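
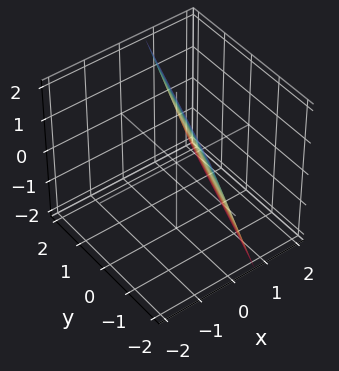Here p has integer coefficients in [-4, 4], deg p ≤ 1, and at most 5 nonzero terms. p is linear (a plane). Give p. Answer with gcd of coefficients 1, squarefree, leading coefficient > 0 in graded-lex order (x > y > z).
3*x - y + z - 2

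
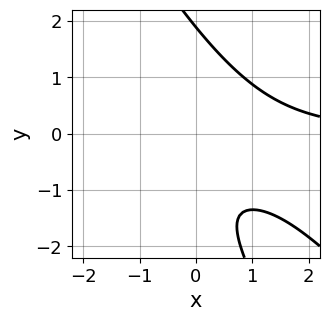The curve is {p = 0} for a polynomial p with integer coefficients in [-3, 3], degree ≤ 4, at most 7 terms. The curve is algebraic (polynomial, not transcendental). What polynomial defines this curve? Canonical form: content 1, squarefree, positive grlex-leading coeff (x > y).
(a) The degree is 3 — no degree-2 curve has this shape.
(b) Observable constraints: the curve avoids every integer x-axis point in the box.
(c) Matching integer coefficients to the picture gives p.

2*x^2*y + 3*x*y^2 + y^3 - 2*y - 3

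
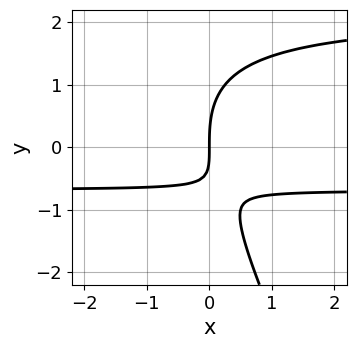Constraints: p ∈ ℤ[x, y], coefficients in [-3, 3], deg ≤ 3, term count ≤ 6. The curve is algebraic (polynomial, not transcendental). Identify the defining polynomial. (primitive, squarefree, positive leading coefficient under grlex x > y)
(a) The degree is 3 — the shape is more complex than any degree-2 curve.
(b) Checking where it meets the axes: one y-axis crossing is at y = 0; it crosses the x-axis at the gridline x = 0.
(c) Solving for integer coefficients yields p as stated.

2*x*y^2 + y^3 - 3*x*y - 3*x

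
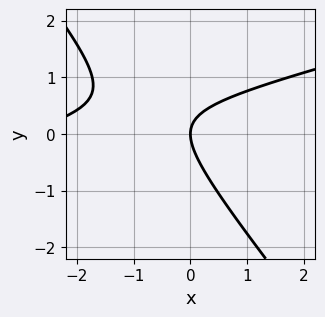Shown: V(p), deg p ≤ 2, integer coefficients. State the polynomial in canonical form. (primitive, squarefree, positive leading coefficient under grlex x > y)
1. The degree is 2 — the shape is more complex than any degree-1 curve.
2. Observable constraints: one y-axis crossing is at y = 0; one x-axis crossing is at x = 0.
3. These observations pin down the coefficients.

x^2 - 3*x*y - 3*y^2 + 3*x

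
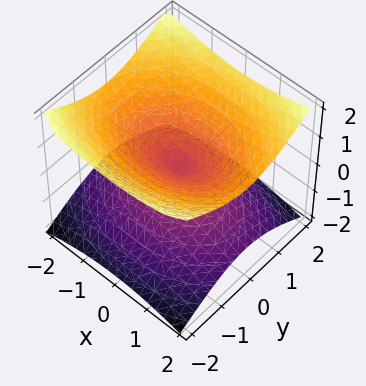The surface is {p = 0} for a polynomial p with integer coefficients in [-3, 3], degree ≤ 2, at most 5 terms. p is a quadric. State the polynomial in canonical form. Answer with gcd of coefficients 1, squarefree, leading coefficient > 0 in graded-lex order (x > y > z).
x^2 + 2*y^2 - 3*z^2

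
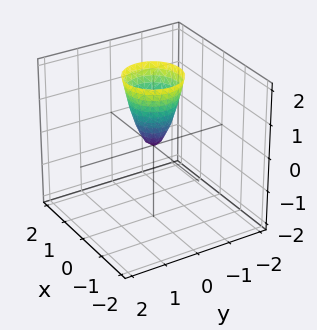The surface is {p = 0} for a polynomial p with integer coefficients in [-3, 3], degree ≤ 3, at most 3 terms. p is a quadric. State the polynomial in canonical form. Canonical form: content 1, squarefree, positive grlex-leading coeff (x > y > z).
Degree: a paraboloid; a quadric, so deg p = 2.
By symmetry, every cross-section ⟂ z is a circle, so x, y appear only via x² + y².
From the axis intercepts and sections: it meets the y-axis at y = 0 (among the integer gridlines); it crosses the z-axis at the gridline z = 0; it meets the x-axis at x = 0 (among the integer gridlines).
Matching integer coefficients to the picture gives p.

3*x^2 + 3*y^2 - z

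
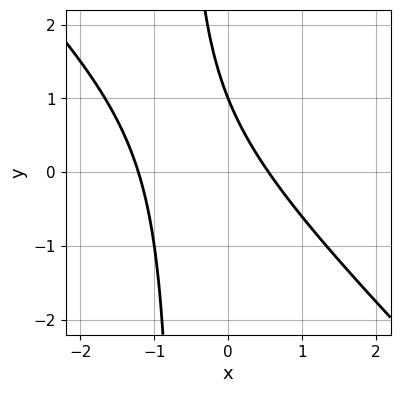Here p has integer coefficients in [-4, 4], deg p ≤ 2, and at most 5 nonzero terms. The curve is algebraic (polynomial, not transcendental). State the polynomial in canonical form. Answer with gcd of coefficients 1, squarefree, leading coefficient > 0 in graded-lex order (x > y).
3*x^2 + 3*x*y + 2*x + 2*y - 2

1. deg p = 2. The shape is more complex than any degree-1 curve.
2. Observable constraints: it crosses the y-axis at the gridline y = 1.
3. Together with the visible shape, these determine p as stated.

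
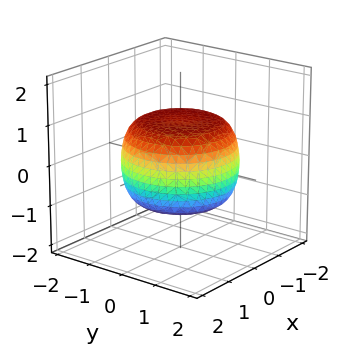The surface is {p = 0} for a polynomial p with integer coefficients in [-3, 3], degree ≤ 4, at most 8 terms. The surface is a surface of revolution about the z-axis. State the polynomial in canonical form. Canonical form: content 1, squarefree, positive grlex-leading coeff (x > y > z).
x^4 + 2*x^2*y^2 + y^4 - x^2 - y^2 + 2*z^2 - 2

deg p = 4. No degree-3 surface has this shape.
Symmetries: the surface is invariant under rotation about z: p = q(x² + y², z).
From the axis intercepts and sections: among the integer gridlines, it crosses the z-axis at z ∈ {-1, 1}; a circular section at z = 0 has radius between 1 and 2.
Putting this together gives p.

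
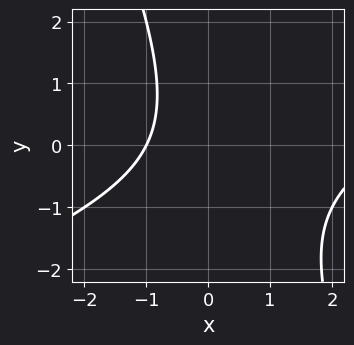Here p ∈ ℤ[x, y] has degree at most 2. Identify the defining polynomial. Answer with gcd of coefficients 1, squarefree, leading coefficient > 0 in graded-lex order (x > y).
First, degree: a generic line meets the curve in up to 2 points, so deg p = 2.
Then, from the visible intercepts: it misses every integer gridline on the y-axis; it meets the x-axis at x = -1 (among the integer gridlines).
Finally, these observations pin down the coefficients.

x^2 - 2*x*y - y^2 - 2*x - 3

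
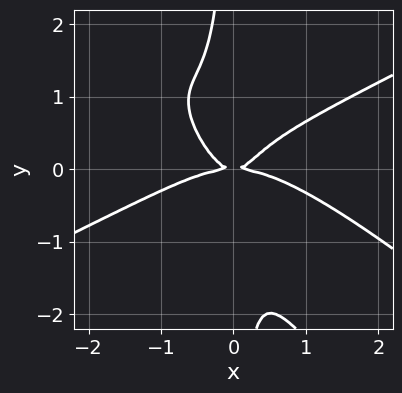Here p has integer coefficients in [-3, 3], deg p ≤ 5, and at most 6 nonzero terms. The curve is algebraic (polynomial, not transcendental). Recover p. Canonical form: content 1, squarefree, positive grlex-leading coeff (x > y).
x^4 - 3*x^2*y^2 - 2*x*y^3 + 2*x^2*y - y^2

(a) Degree: no degree-3 curve has this shape, so deg p = 4.
(b) From the axis intercepts and sections: it crosses the x-axis at the gridline x = 0; it meets the y-axis at y = 0 (among the integer gridlines).
(c) Solving for integer coefficients yields p as stated.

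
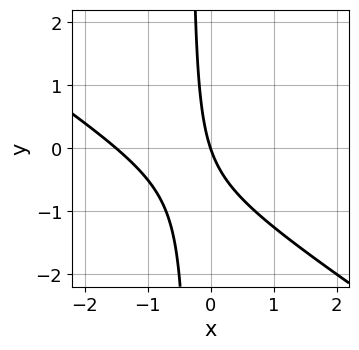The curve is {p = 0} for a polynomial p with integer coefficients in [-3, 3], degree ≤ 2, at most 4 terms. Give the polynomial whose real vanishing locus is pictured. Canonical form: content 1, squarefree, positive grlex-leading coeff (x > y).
2*x^2 + 3*x*y + 3*x + y

1. Degree: no degree-1 curve has this shape, so deg p = 2.
2. From the axis intercepts and sections: one y-axis crossing is at y = 0; it crosses the x-axis at the gridline x = 0.
3. Matching integer coefficients to the picture gives p.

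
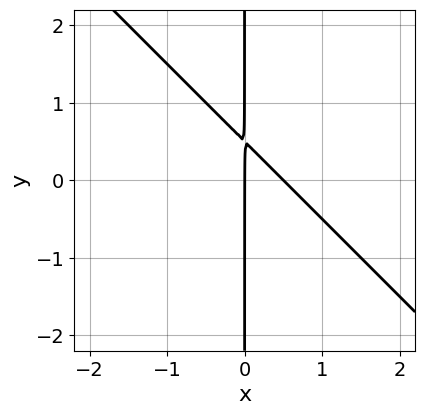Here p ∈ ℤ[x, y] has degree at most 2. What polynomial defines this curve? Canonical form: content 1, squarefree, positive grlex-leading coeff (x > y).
2*x^2 + 2*x*y - x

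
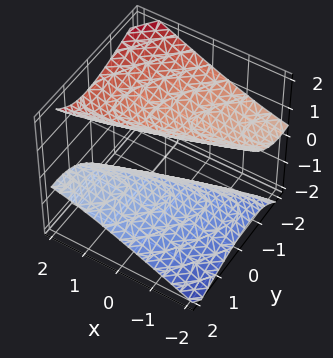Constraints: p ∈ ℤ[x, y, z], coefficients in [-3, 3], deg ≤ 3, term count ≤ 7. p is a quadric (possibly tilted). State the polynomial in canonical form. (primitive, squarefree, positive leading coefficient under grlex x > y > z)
1. The picture has 2 separate pieces. They look like related sheets of one shape, so recover p as a whole.
2. deg p = 2. A generic line meets the surface in up to 2 points.
3. From the axis intercepts and sections: the z-axis gridline crossings are at z ∈ {-1, 1}; it misses every integer gridline on the y-axis.
4. Matching integer coefficients to the picture gives p.

x^2 - 3*x*y + 2*y^2 + 3*y*z - 3*z^2 + 3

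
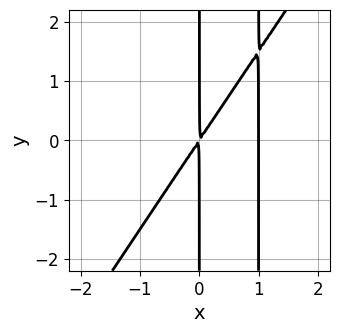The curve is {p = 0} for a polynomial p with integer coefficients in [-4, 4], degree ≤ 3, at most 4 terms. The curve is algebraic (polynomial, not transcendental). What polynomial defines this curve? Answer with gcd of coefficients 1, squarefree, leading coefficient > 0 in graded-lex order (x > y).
Degree: a generic line meets the curve in up to 3 points, so deg p = 3.
From the visible intercepts: it crosses the x-axis at the gridline x = 1; every point of the y-axis in the box is on the curve.
Matching integer coefficients to the picture gives p.

3*x^3 - 2*x^2*y - 3*x^2 + 2*x*y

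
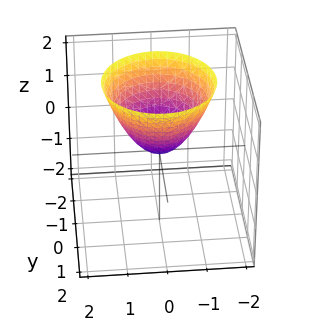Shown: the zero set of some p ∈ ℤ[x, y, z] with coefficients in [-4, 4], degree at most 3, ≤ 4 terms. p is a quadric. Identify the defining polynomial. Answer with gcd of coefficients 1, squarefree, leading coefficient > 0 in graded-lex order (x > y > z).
(a) deg p = 2.
(b) Symmetry: the surface is invariant under rotation about z: p = q(x² + y², z).
(c) Reading off the gridlines: it meets the y-axis at y = 0 (among the integer gridlines); a circular section at z = 2 has radius between 1 and 2; it meets the x-axis at x = 0 (among the integer gridlines); it meets the z-axis at z = 0 (among the integer gridlines).
(d) Putting this together gives p.

x^2 + y^2 - z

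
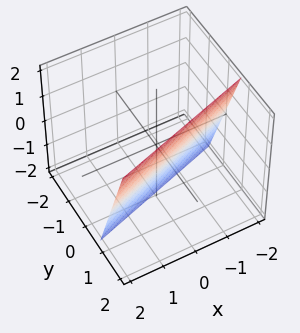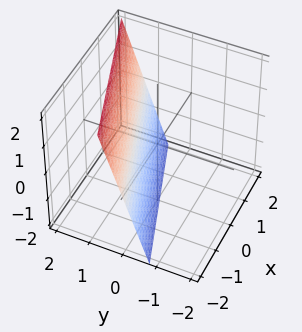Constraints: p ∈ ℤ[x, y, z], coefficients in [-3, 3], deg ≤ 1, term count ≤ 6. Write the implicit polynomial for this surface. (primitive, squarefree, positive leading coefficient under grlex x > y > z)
1. Degree: every cross-section is a straight line — this is a plane, so deg p = 1.
2. Checking where it meets the axes: it meets the z-axis at z = -2 (among the integer gridlines); it crosses the x-axis at the gridline x = -2.
3. Fitting integer coefficients to these (and the overall shape) gives p.

x - 3*y + z + 2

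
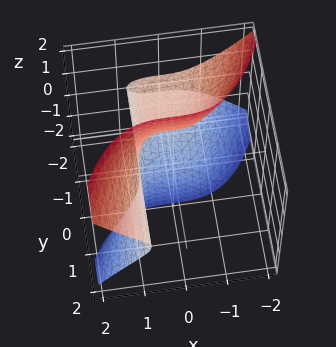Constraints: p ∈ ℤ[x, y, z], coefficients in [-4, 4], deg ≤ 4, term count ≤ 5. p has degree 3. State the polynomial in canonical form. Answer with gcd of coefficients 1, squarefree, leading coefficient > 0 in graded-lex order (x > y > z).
Degree: the shape is more complex than any degree-2 surface, so deg p = 3.
Observable constraints: it misses every integer gridline on the z-axis; it misses every integer gridline on the y-axis.
Putting this together gives p.

2*x^3 - 3*y*z^2 - 1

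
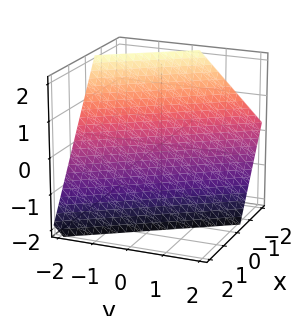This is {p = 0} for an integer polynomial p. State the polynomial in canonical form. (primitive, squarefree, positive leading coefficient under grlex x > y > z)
3*x + 2*y + 2*z + 2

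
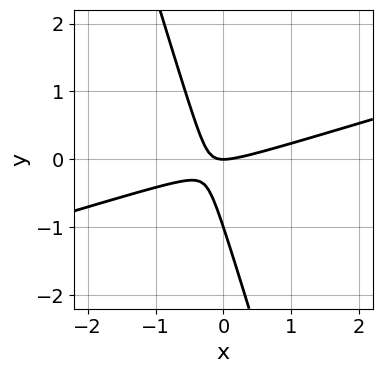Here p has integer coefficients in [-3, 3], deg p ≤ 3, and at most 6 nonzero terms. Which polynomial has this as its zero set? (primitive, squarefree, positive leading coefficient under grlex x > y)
First, degree: a generic line meets the curve in up to 2 points, so deg p = 2.
Then, from the axis intercepts and sections: it crosses the x-axis at the gridline x = 0; the y-axis gridline crossings are at y ∈ {-1, 0}.
Finally, assembling these constraints gives the stated polynomial.

x^2 - 3*x*y - y^2 - y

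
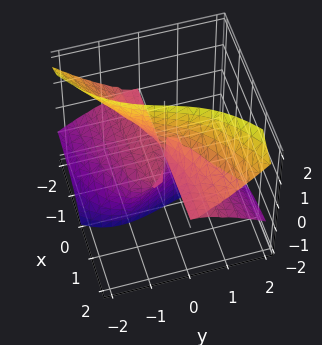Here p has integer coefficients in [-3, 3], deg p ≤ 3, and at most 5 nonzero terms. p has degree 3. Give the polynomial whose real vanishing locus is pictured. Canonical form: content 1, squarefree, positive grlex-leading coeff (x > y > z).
The degree is 3 — no degree-2 surface has this shape.
Reading off the gridlines: it meets the y-axis at y = 0 (among the integer gridlines); every point of the z-axis in the box is on the surface.
Assembling these constraints gives the stated polynomial. Check: (-2, 0, 0) on the x-axis lies on the surface, and p(-2, 0, 0) = 0. ✓

3*x*z^2 - y^3 - 2*y*z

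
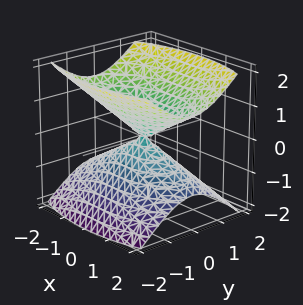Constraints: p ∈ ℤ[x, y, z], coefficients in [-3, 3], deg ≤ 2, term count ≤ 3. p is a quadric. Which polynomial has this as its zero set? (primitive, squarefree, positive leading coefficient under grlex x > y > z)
First, the picture has 2 separate pieces.
Next, the degree is 2 — two nappes meeting at a single point; a quadric.
Next, symmetries: it's symmetric under x → −x, forcing even powers of x; the z ↦ −z reflection is a symmetry, so z appears only in even powers; mirror symmetry y ↦ −y ⇒ only even powers of y.
Next, from the axis intercepts and sections: it meets the z-axis at z = 0 (among the integer gridlines); it meets the y-axis at y = 0 (among the integer gridlines); it meets the x-axis at x = 0 (among the integer gridlines).
Finally, together with the visible shape, these determine p as stated.

x^2 + 3*y^2 - 3*z^2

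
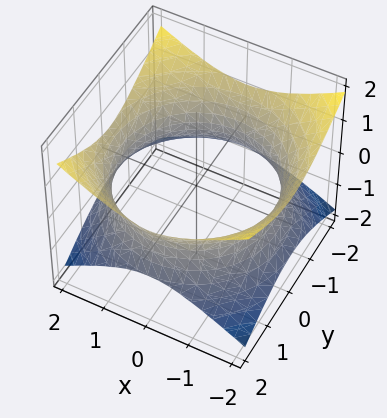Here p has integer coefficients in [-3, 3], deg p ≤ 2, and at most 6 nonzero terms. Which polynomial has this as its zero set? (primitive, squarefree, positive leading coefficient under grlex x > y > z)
First, the degree is 2 — one connected sheet with a waist; a quadric.
Next, symmetries: the z-axis is an axis of rotation, so x and y enter only as x² + y²; mirror symmetry z ↦ −z ⇒ only even powers of z.
Then, against the integer gridlines: it misses every integer gridline on the z-axis; a circular section at z = 0 has radius between 1 and 2.
Finally, matching integer coefficients to the picture gives p.

x^2 + y^2 - 2*z^2 - 3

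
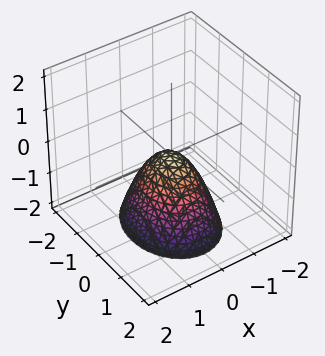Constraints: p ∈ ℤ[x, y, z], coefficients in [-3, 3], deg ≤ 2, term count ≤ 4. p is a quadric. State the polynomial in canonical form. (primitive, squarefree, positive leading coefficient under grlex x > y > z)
First, deg p = 2. A single bowl opening along one axis; a quadric.
Next, symmetries: mirror symmetry x ↦ −x ⇒ only even powers of x; the y ↦ −y reflection is a symmetry, so y appears only in even powers.
Then, from the axis intercepts and sections: it meets the z-axis at z = 0 (among the integer gridlines); it meets the x-axis at x = 0 (among the integer gridlines); it crosses the y-axis at the gridline y = 0.
Finally, solving for integer coefficients yields p as stated.

3*x^2 + 2*y^2 + 2*z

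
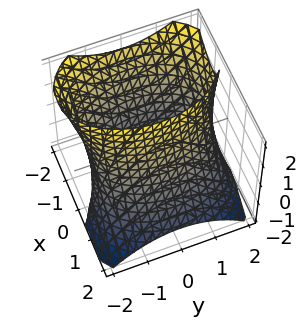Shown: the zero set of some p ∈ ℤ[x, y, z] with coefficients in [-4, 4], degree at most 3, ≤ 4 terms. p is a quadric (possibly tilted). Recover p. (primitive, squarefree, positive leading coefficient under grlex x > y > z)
2*x^2 + 2*x*z + y^2 - 3

1. The degree is 2 — a generic line meets the surface in up to 2 points.
2. Observable constraints: no z-intercept at any integer in the box.
3. Assembling these constraints gives the stated polynomial.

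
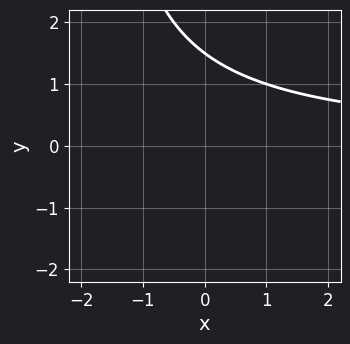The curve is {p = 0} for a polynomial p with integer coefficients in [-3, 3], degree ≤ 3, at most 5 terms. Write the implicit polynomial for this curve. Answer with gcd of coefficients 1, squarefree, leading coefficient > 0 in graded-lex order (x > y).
x*y + 2*y - 3

Degree: a generic line meets the curve in up to 2 points, so deg p = 2.
Against the integer gridlines: it misses every integer gridline on the x-axis.
Fitting integer coefficients to these (and the overall shape) gives p.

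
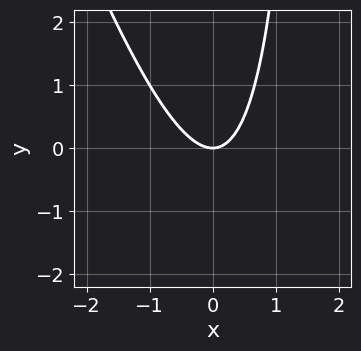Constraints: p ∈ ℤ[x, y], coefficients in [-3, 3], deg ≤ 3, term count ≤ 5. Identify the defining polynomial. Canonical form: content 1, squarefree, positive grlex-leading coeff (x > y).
First, the degree is 2 — no degree-1 curve has this shape.
Next, from the axis intercepts and sections: it meets the y-axis at y = 0 (among the integer gridlines); it meets the x-axis at x = 0 (among the integer gridlines).
Finally, matching integer coefficients to the picture gives p.

3*x^2 + x*y - 2*y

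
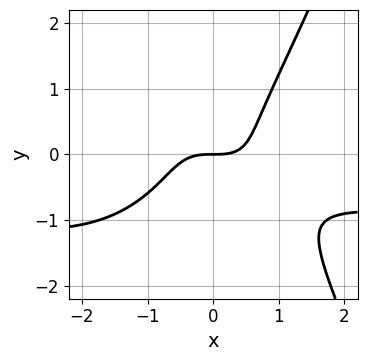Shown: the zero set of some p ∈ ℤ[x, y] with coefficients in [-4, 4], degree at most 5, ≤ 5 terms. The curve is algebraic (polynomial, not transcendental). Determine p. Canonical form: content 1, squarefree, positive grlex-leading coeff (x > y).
3*x^3*y + 3*x^3 + 2*x^2*y - 3*y^3 - 3*y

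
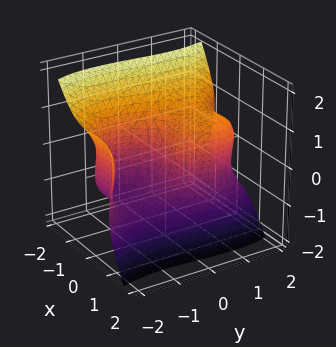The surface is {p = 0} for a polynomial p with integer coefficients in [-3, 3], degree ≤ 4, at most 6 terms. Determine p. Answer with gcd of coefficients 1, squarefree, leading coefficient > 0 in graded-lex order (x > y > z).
(a) deg p = 3. No degree-2 surface has this shape.
(b) Observable constraints: one y-axis crossing is at y = 0; it crosses the z-axis at the gridline z = 0.
(c) Putting this together gives p.

3*x^3 - 2*x^2*z + y^3 + 2*z^3 - 3*y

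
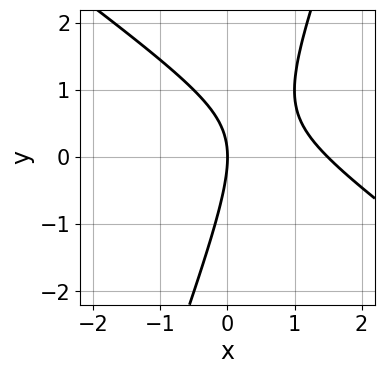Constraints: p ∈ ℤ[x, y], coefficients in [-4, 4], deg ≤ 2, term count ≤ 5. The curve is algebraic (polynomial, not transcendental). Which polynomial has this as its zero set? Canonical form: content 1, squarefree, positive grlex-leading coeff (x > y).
2*x^2 + 2*x*y - y^2 - 3*x

First, deg p = 2. No degree-1 curve has this shape.
Then, from the visible intercepts: it meets the y-axis at y = 0 (among the integer gridlines); one x-axis crossing is at x = 0.
Finally, the integer polynomial consistent with all of this is the stated p.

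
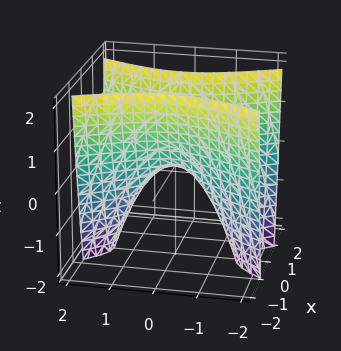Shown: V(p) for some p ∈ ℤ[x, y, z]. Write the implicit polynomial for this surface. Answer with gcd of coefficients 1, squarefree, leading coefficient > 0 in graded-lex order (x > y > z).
3*x^2 - y^2 - z

deg p = 2.
Symmetries: it's symmetric under x → −x, forcing even powers of x; mirror symmetry y ↦ −y ⇒ only even powers of y.
Checking where it meets the axes: it meets the y-axis at y = 0 (among the integer gridlines); it crosses the x-axis at the gridline x = 0.
These observations pin down the coefficients.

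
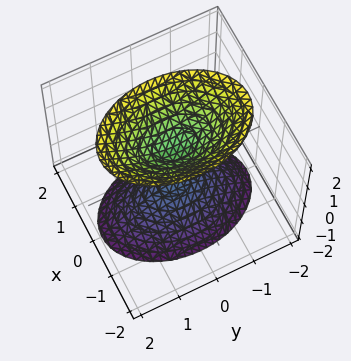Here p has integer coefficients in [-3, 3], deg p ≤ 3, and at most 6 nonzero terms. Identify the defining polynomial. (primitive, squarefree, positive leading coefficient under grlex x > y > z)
1. I count 2 distinct pieces. They look like related sheets of one shape, so recover p as a whole.
2. Degree: two separate bowl-shaped sheets opening away from each other; a quadric, so deg p = 2.
3. Symmetries: the y ↦ −y reflection is a symmetry, so y appears only in even powers; mirror symmetry x ↦ −x ⇒ only even powers of x; the z ↦ −z reflection is a symmetry, so z appears only in even powers.
4. Against the integer gridlines: the z-axis gridline crossings are at z ∈ {-1, 1}; it misses every integer gridline on the y-axis; it misses every integer gridline on the x-axis.
5. The integer polynomial consistent with all of this is the stated p.

2*x^2 + y^2 - z^2 + 1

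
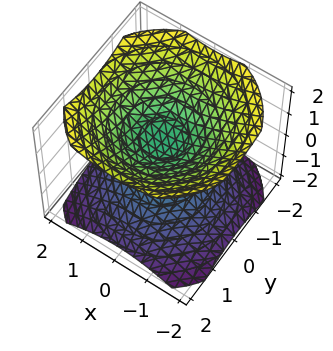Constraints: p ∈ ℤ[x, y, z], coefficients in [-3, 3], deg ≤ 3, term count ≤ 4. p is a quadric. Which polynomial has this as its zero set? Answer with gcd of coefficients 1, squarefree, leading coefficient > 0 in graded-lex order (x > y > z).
2*x^2 + 2*y^2 - 3*z^2 + 1

First, there are 2 components. Treating them together as one polynomial.
Then, the degree is 2 — two sheets facing apart; a quadric.
Next, by symmetry, every cross-section ⟂ z is a circle, so x, y appear only via x² + y²; it's symmetric under z → −z, forcing even powers of z.
Next, reading off the gridlines: the surface avoids every integer y-axis point in the box; the surface avoids every integer x-axis point in the box; a circular section at z = -1 has radius exactly 1.
Finally, together with the visible shape, these determine p as stated.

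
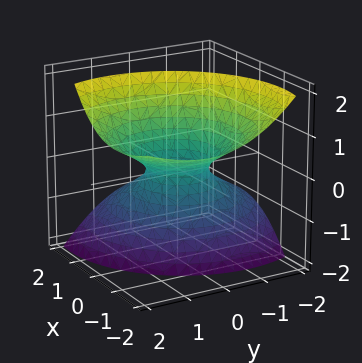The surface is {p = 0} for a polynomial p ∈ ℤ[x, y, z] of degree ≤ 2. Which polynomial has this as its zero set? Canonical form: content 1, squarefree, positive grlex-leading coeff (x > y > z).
(a) deg p = 2. The shape is more complex than any degree-1 surface.
(b) Checking where it meets the axes: it misses every integer gridline on the z-axis.
(c) Together with the visible shape, these determine p as stated.

2*x^2 + 3*x*z + 2*y^2 - 2*y*z - 2*z^2 - 1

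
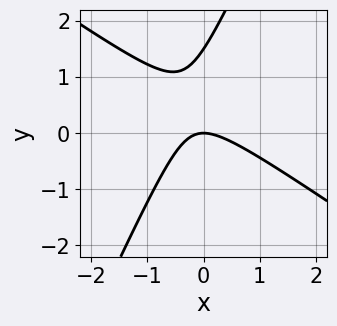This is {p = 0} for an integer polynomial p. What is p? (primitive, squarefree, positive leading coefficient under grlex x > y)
(a) The degree is 2 — no degree-1 curve has this shape.
(b) Reading off the gridlines: it crosses the y-axis at the gridline y = 0; it crosses the x-axis at the gridline x = 0.
(c) Solving for integer coefficients yields p as stated.

3*x^2 + 3*x*y - 2*y^2 + 3*y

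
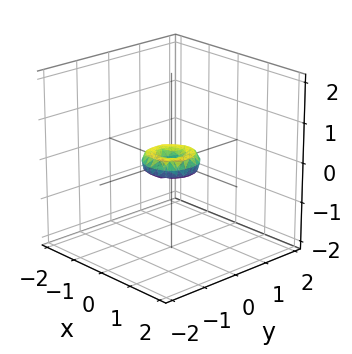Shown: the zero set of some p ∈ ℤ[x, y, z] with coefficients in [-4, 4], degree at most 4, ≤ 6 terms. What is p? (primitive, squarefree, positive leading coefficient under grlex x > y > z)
First, deg p = 4. No degree-3 surface has this shape.
Then, symmetries: rotational symmetry about the z-axis ⇒ p depends on x, y only through x² + y².
Next, from the visible intercepts: it meets the y-axis at y = 0 (among the integer gridlines); it crosses the z-axis at the gridline z = 0; it crosses the x-axis at the gridline x = 0.
Finally, fitting integer coefficients to these (and the overall shape) gives p.

2*x^4 + 4*x^2*y^2 + 2*y^4 - x^2 - y^2 + 2*z^2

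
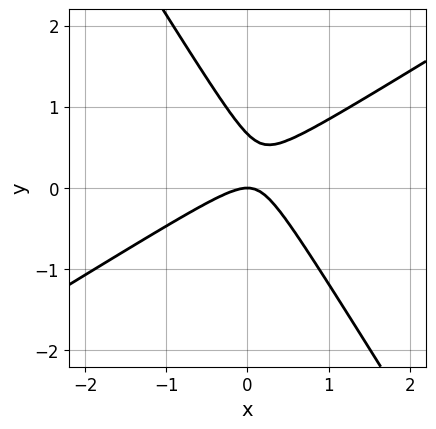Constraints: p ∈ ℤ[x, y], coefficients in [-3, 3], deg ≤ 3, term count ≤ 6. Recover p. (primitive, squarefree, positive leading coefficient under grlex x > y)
3*x^2 - 3*x*y - 3*y^2 + 2*y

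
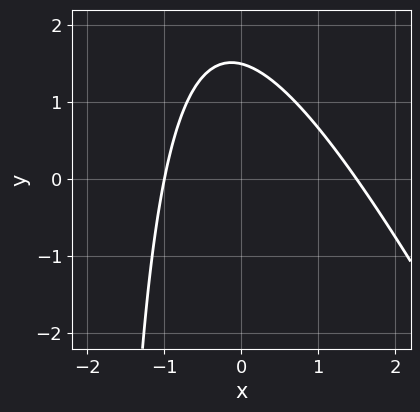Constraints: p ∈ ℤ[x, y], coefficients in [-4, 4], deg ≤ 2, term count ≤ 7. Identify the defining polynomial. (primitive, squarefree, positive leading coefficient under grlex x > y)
2*x^2 + x*y - x + 2*y - 3

The degree is 2 — no degree-1 curve has this shape.
From the axis intercepts and sections: it meets the x-axis at x = -1 (among the integer gridlines).
Fitting integer coefficients to these (and the overall shape) gives p.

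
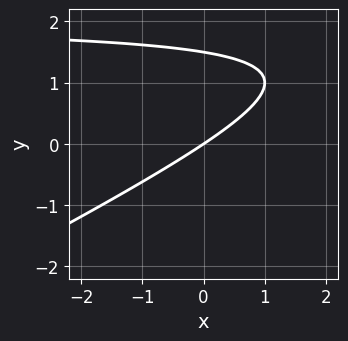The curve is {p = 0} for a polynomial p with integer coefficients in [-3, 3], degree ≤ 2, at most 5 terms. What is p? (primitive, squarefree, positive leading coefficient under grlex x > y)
x*y - 2*y^2 - 2*x + 3*y

1. Degree: no degree-1 curve has this shape, so deg p = 2.
2. Against the integer gridlines: it meets the x-axis at x = 0 (among the integer gridlines); one y-axis crossing is at y = 0.
3. Assembling these constraints gives the stated polynomial.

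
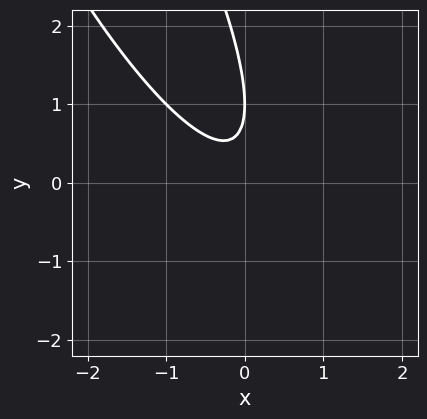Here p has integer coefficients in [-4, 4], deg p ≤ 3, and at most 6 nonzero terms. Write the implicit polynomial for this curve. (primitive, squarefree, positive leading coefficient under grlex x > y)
3*x^2 + 3*x*y + y^2 - 2*y + 1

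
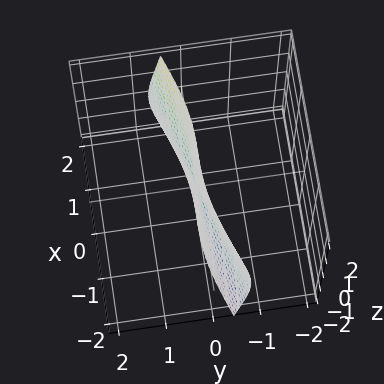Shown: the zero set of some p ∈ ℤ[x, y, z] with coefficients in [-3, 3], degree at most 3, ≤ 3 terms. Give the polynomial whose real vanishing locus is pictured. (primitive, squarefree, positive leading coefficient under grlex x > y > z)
x^3 - 3*x^2*y - 2*y*z^2

First, deg p = 3. A generic line meets the surface in up to 3 points.
Next, observable constraints: every point of the z-axis in the box is on the surface; one x-axis crossing is at x = 0; the visible y-axis segment lies entirely on the surface.
Finally, solving for integer coefficients yields p as stated.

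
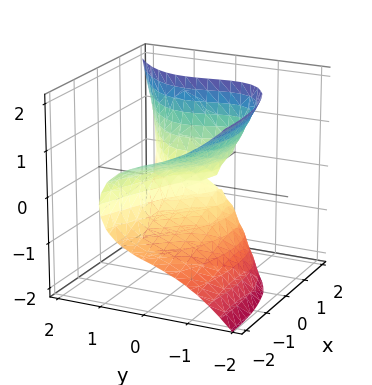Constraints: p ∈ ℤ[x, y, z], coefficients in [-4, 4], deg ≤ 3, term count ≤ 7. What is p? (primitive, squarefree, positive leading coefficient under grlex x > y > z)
3*x*z^2 - 3*y^3 + 2*x^2 + 3*x*y - 3*z^2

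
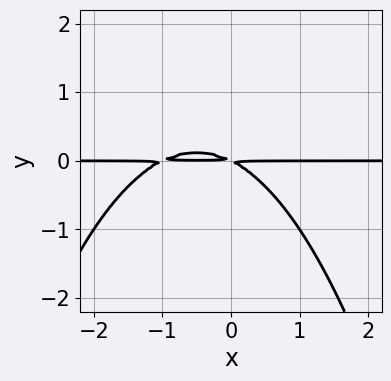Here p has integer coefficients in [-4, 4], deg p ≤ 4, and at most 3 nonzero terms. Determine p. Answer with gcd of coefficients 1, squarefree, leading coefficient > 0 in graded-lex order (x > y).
(a) Degree: the shape is more complex than any degree-2 curve, so deg p = 3.
(b) Against the integer gridlines: every point of the x-axis in the box is on the curve.
(c) Together with the visible shape, these determine p as stated.

x^2*y + x*y + 2*y^2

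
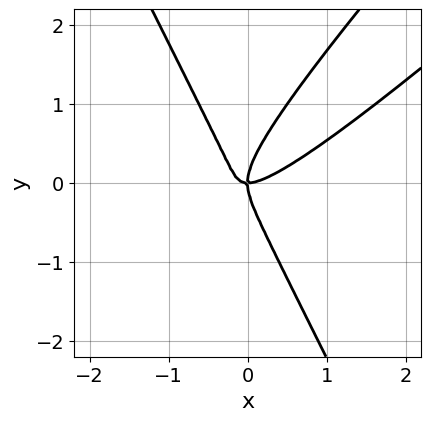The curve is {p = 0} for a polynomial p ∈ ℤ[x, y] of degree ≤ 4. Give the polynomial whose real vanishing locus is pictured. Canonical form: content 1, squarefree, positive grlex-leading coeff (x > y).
2*x^3 - 3*x^2*y + y^3 - x*y

deg p = 3.
Checking where it meets the axes: one x-axis crossing is at x = 0; it meets the y-axis at y = 0 (among the integer gridlines).
Assembling these constraints gives the stated polynomial.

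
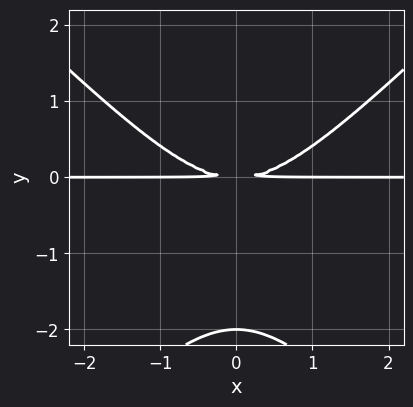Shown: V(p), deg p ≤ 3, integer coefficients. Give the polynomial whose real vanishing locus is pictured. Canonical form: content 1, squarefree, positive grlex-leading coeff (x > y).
x^2*y - y^3 - 2*y^2

First, the degree is 3 — the shape is more complex than any degree-2 curve.
Next, symmetries: it's symmetric under x → −x, forcing even powers of x.
Then, reading off the gridlines: it crosses the y-axis at the gridline y = -2; every point of the x-axis in the box is on the curve.
Finally, solving for integer coefficients yields p as stated.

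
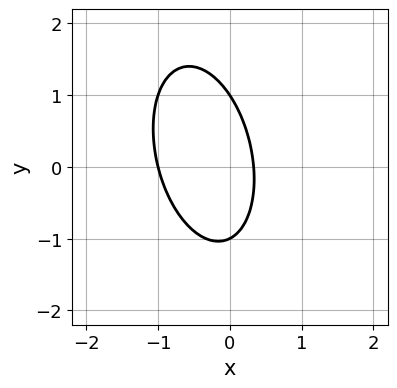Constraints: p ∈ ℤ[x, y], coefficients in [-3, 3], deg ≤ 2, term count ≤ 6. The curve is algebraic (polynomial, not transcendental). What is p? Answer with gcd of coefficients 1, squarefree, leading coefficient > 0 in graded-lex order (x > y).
(a) Degree: a generic line meets the curve in up to 2 points, so deg p = 2.
(b) From the visible intercepts: it meets the x-axis at x = -1 (among the integer gridlines); among the integer gridlines, it crosses the y-axis at y ∈ {-1, 1}.
(c) Solving for integer coefficients yields p as stated.

3*x^2 + x*y + y^2 + 2*x - 1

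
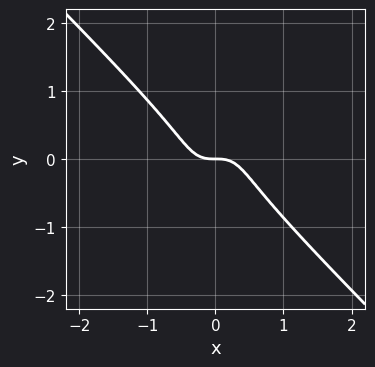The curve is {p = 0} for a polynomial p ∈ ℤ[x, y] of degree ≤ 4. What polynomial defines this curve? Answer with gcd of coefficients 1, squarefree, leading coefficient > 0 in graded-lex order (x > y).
First, the degree is 3 — no degree-2 curve has this shape.
Next, observable constraints: it meets the y-axis at y = 0 (among the integer gridlines); it crosses the x-axis at the gridline x = 0.
Finally, putting this together gives p.

3*x^3 - 2*x*y^2 + y^3 + y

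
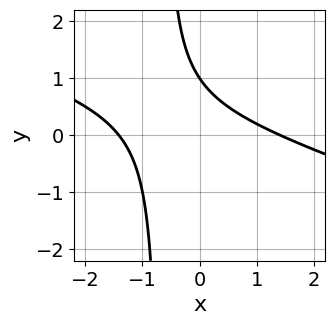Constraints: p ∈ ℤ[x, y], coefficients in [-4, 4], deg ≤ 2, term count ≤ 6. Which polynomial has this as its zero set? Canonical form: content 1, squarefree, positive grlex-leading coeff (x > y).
x^2 + 3*x*y + 2*y - 2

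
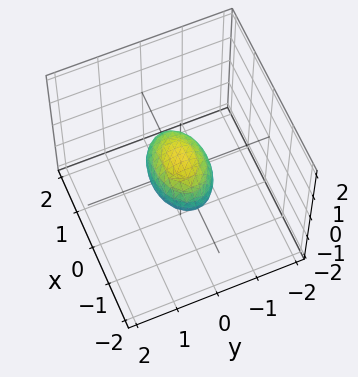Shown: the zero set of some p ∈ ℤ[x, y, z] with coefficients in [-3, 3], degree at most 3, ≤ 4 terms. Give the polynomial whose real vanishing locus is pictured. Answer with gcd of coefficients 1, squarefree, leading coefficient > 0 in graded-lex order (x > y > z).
First, deg p = 2.
Next, symmetries: mirror symmetry y ↦ −y ⇒ only even powers of y; the x ↦ −x reflection is a symmetry, so x appears only in even powers; it's symmetric under z → −z, forcing even powers of z.
Then, reading off the gridlines: the x-axis gridline crossings are at x ∈ {-1, 1}.
Finally, together with the visible shape, these determine p as stated.

x^2 + 2*y^2 + 2*z^2 - 1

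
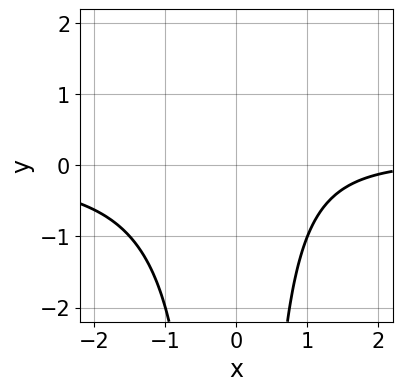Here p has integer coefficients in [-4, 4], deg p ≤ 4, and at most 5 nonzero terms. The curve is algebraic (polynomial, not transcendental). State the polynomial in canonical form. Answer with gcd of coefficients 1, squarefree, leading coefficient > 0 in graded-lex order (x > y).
1. The degree is 3 — no degree-2 curve has this shape.
2. From the axis intercepts and sections: no x-intercept at any integer in the box; no y-intercept at any integer in the box.
3. Fitting integer coefficients to these (and the overall shape) gives p.

2*x^2*y - x + 3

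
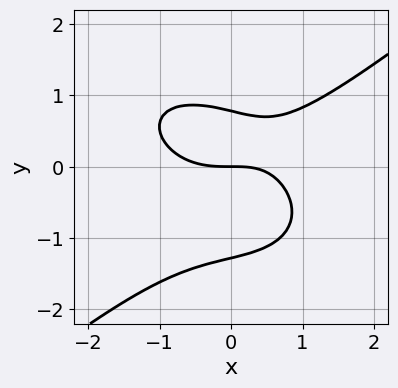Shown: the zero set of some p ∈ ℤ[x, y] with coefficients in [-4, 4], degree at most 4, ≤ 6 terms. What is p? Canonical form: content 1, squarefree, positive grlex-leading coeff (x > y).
x^3 - 2*y^3 - x*y - y^2 + 2*y

1. Degree: the shape is more complex than any degree-2 curve, so deg p = 3.
2. Against the integer gridlines: it meets the x-axis at x = 0 (among the integer gridlines); it crosses the y-axis at the gridline y = 0.
3. These observations pin down the coefficients.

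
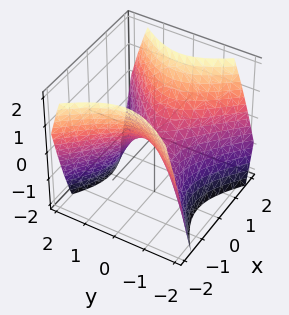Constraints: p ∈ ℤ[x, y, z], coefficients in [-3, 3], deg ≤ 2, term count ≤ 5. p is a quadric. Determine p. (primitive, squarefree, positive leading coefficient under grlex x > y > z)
x^2 - y^2 - z

deg p = 2.
Symmetries: it's symmetric under x → −x, forcing even powers of x; it's symmetric under y → −y, forcing even powers of y.
From the visible intercepts: it meets the y-axis at y = 0 (among the integer gridlines); one x-axis crossing is at x = 0.
Putting this together gives p.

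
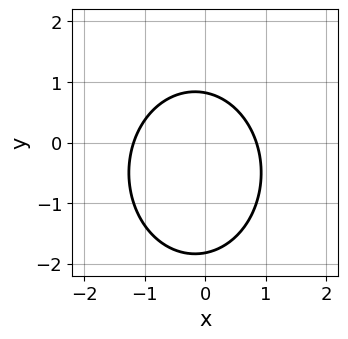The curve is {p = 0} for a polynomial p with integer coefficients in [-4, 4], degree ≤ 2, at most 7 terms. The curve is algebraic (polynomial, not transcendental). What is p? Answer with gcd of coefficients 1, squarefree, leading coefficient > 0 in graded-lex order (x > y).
3*x^2 + 2*y^2 + x + 2*y - 3

First, the degree is 2 — no degree-1 curve has this shape.
Finally, putting this together gives p.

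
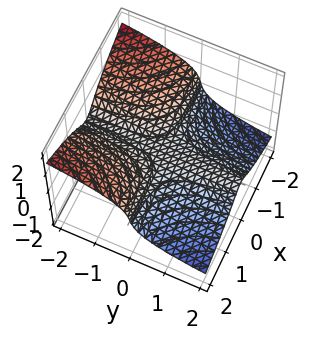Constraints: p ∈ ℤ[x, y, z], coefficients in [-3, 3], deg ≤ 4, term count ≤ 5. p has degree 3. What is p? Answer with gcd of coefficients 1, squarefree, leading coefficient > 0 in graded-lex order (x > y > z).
x^2*y + 3*z^3 + z

(a) deg p = 3. No degree-2 surface has this shape.
(b) Checking where it meets the axes: the visible y-axis segment lies entirely on the surface; every point of the x-axis in the box is on the surface.
(c) Assembling these constraints gives the stated polynomial.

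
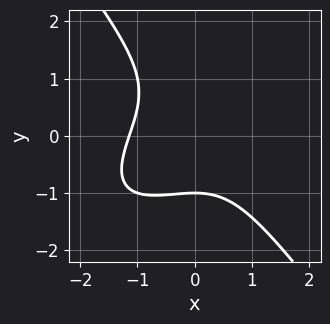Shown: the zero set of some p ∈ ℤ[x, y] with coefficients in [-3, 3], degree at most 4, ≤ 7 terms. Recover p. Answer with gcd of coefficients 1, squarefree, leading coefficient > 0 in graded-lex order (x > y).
The degree is 3 — no degree-2 curve has this shape.
Reading off the gridlines: it crosses the y-axis at the gridline y = -1.
Solving for integer coefficients yields p as stated.

2*x^3 - 2*x^2*y + 2*y^3 - y^2 + 3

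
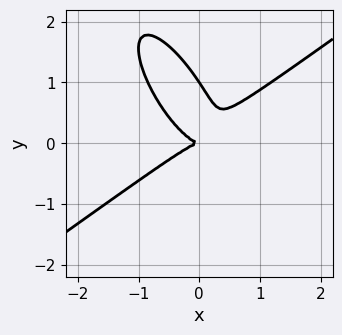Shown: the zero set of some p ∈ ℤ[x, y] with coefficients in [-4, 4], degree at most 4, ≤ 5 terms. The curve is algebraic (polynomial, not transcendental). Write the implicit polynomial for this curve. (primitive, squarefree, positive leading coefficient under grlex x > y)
3*x^3 - x^2*y - 3*x*y^2 - 2*y^3 + 2*y^2

Degree: a generic line meets the curve in up to 3 points, so deg p = 3.
Against the integer gridlines: it meets the x-axis at x = 0 (among the integer gridlines); the y-axis gridline crossings are at y ∈ {0, 1}.
Putting this together gives p.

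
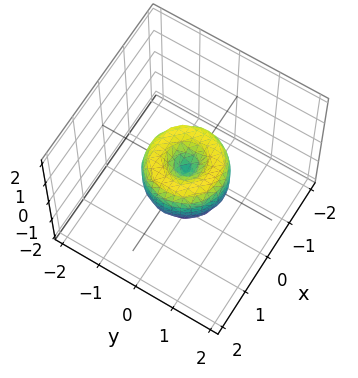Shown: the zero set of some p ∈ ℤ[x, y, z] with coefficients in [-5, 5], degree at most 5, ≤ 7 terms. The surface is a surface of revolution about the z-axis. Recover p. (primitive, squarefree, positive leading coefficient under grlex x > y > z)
The degree is 4 — a generic line meets the surface in up to 4 points.
Symmetries: every cross-section ⟂ z is a circle, so x, y appear only via x² + y².
Checking where it meets the axes: the y-axis gridline crossings are at y ∈ {-1, 0, 1}; a circular section at z = 0 has radius exactly 1; one z-axis crossing is at z = 0.
Assembling these constraints gives the stated polynomial. Check: (1, 0, 0) on the x-axis lies on the surface, and p(1, 0, 0) = 0. ✓

2*x^4 + 4*x^2*y^2 + 2*y^4 - 2*x^2 - 2*y^2 + z^2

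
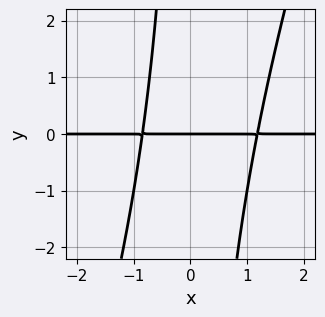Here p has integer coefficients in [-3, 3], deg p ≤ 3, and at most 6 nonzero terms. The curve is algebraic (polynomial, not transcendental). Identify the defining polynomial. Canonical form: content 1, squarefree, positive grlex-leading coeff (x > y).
1. deg p = 3. The shape is more complex than any degree-2 curve.
2. Against the integer gridlines: one y-axis crossing is at y = 0; the visible x-axis segment lies entirely on the curve.
3. Solving for integer coefficients yields p as stated.

3*x^2*y - x*y^2 - x*y - 3*y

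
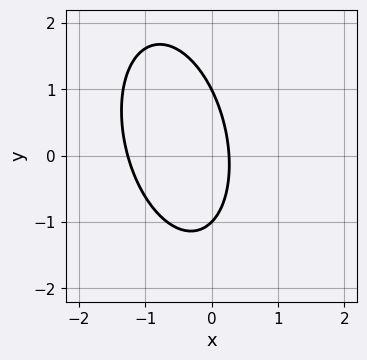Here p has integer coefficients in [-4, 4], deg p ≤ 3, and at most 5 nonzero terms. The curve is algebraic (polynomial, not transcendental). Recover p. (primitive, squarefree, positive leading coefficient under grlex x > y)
1. The degree is 2 — no degree-1 curve has this shape.
2. From the axis intercepts and sections: the y-axis gridline crossings are at y ∈ {-1, 1}.
3. Solving for integer coefficients yields p as stated.

3*x^2 + x*y + y^2 + 3*x - 1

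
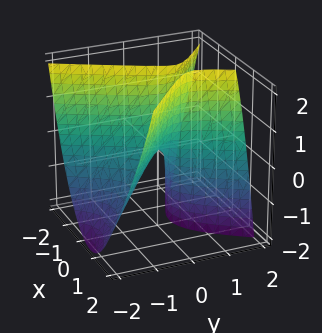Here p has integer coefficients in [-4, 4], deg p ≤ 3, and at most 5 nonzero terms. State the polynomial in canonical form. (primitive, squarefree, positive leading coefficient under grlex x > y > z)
(a) Degree: a generic line meets the surface in up to 2 points, so deg p = 2.
(b) Observable constraints: it crosses the z-axis at the gridline z = 0; it crosses the y-axis at the gridline y = 0; one x-axis crossing is at x = 0.
(c) The integer polynomial consistent with all of this is the stated p.

3*x^2 + 2*x*y - 2*y^2 + 2*y*z - z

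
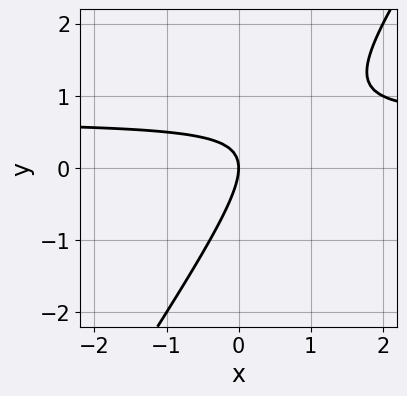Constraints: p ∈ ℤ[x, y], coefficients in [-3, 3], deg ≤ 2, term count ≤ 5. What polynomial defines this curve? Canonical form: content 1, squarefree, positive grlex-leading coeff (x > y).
3*x*y - 2*y^2 - 2*x

1. deg p = 2.
2. From the visible intercepts: one x-axis crossing is at x = 0; it meets the y-axis at y = 0 (among the integer gridlines).
3. Together with the visible shape, these determine p as stated.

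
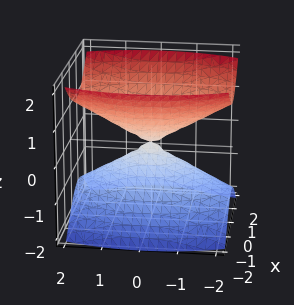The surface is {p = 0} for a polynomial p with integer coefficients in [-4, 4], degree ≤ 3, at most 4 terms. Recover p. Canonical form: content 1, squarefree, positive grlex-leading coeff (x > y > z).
I count 2 distinct pieces. They look like related sheets of one shape, so recover p as a whole.
Degree: two nappes meeting at a single point; a quadric, so deg p = 2.
Symmetries: the z ↦ −z reflection is a symmetry, so z appears only in even powers; the x ↦ −x reflection is a symmetry, so x appears only in even powers; the y ↦ −y reflection is a symmetry, so y appears only in even powers.
Against the integer gridlines: it crosses the x-axis at the gridline x = 0; it crosses the z-axis at the gridline z = 0; it crosses the y-axis at the gridline y = 0.
These observations pin down the coefficients.

3*x^2 + y^2 - 3*z^2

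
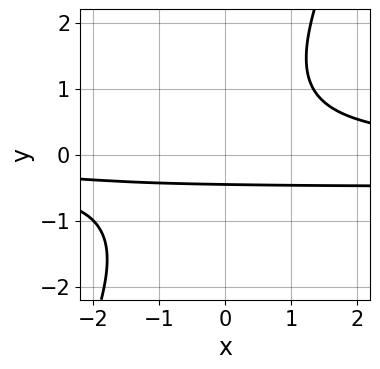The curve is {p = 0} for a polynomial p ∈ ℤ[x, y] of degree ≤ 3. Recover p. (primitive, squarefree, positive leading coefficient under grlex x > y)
First, degree: a generic line meets the curve in up to 3 points, so deg p = 3.
Then, against the integer gridlines: no x-intercept at any integer in the box.
Finally, the integer polynomial consistent with all of this is the stated p.

2*x*y^2 - y^3 + x*y - 2*y - 1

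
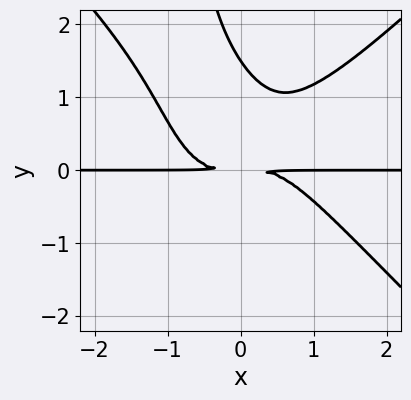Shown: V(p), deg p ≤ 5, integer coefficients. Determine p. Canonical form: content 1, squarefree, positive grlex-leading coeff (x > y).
2*x^3*y - 2*x*y^3 - 2*y^3 + 3*y^2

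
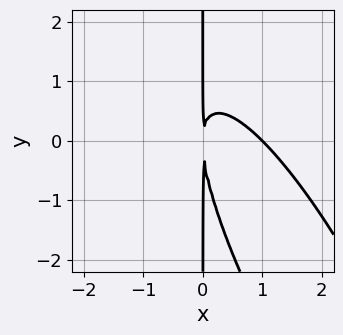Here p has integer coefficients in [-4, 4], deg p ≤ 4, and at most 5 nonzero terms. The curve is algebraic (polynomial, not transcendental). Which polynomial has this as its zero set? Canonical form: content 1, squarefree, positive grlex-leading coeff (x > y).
3*x^3 + 3*x^2*y + x*y^2 - 3*x^2

(a) The degree is 3 — no degree-2 curve has this shape.
(b) From the axis intercepts and sections: every point of the y-axis in the box is on the curve; one x-axis crossing is at x = 1.
(c) Assembling these constraints gives the stated polynomial.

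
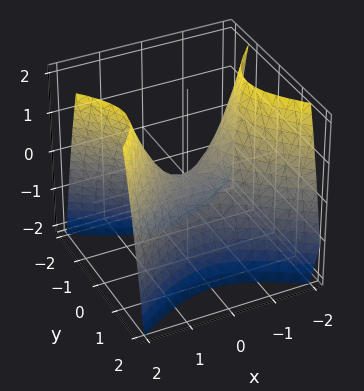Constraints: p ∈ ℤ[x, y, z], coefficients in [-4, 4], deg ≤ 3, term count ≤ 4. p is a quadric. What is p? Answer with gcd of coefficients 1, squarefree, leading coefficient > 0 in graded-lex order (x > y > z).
2*x^2 - 3*y^2 - 2*z

(a) The degree is 2 — a hyperbolic paraboloid; a quadric.
(b) Symmetries: the x ↦ −x reflection is a symmetry, so x appears only in even powers; it's symmetric under y → −y, forcing even powers of y.
(c) Reading off the gridlines: it meets the y-axis at y = 0 (among the integer gridlines); it crosses the z-axis at the gridline z = 0; it crosses the x-axis at the gridline x = 0.
(d) Matching integer coefficients to the picture gives p.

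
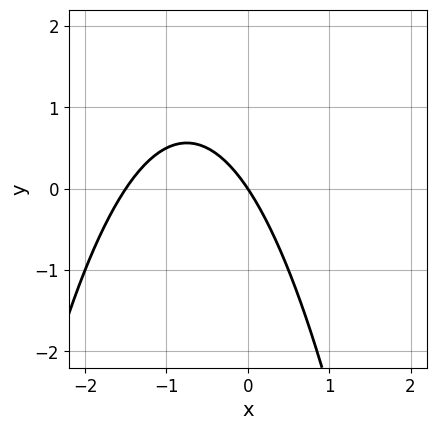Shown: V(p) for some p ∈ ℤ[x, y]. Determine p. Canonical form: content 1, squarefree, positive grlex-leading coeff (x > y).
2*x^2 + 3*x + 2*y

1. deg p = 2.
2. Checking where it meets the axes: one y-axis crossing is at y = 0; one x-axis crossing is at x = 0.
3. Solving for integer coefficients yields p as stated.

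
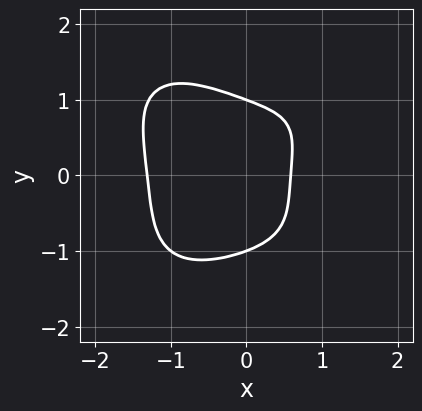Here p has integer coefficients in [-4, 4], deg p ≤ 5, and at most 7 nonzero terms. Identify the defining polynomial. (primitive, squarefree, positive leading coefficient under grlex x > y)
2*x^4 + 2*y^4 - x^2*y + 3*x - 2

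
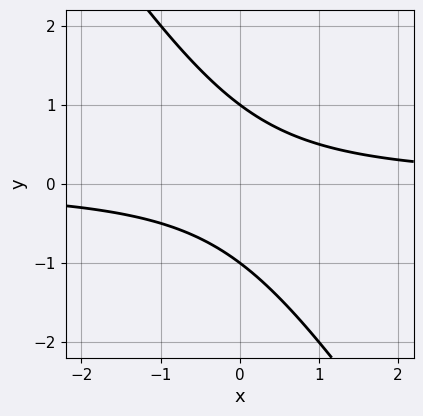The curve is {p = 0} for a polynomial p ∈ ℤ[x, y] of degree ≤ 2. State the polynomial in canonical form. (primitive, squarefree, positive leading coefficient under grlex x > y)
3*x*y + 2*y^2 - 2

(a) Degree: no degree-1 curve has this shape, so deg p = 2.
(b) From the visible intercepts: the y-axis gridline crossings are at y ∈ {-1, 1}; it misses every integer gridline on the x-axis.
(c) Fitting integer coefficients to these (and the overall shape) gives p.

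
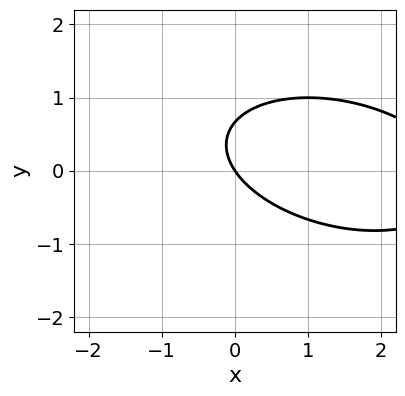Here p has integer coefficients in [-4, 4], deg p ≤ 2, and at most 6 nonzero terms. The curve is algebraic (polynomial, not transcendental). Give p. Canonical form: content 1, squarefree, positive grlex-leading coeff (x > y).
x^2 + x*y + 3*y^2 - 3*x - 2*y

deg p = 2. The shape is more complex than any degree-1 curve.
Reading off the gridlines: it crosses the x-axis at the gridline x = 0; one y-axis crossing is at y = 0.
These observations pin down the coefficients.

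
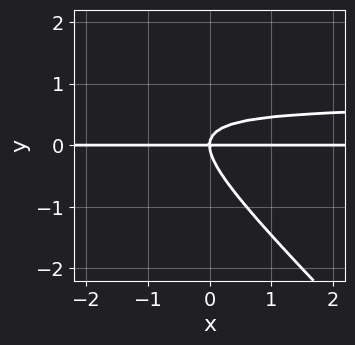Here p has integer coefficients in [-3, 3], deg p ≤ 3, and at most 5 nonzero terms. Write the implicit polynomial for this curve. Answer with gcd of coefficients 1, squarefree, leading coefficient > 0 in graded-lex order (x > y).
3*x*y^2 + 3*y^3 - 2*x*y

(a) The degree is 3 — the shape is more complex than any degree-2 curve.
(b) From the axis intercepts and sections: every point of the x-axis in the box is on the curve; it crosses the y-axis at the gridline y = 0.
(c) Solving for integer coefficients yields p as stated.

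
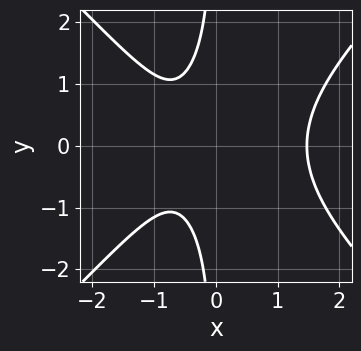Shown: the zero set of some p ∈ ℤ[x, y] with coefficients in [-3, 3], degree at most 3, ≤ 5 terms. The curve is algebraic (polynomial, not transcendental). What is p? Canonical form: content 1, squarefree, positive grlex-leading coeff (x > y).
1. The degree is 3 — a generic line meets the curve in up to 3 points.
2. Symmetries: the y ↦ −y reflection is a symmetry, so y appears only in even powers.
3. Observable constraints: the curve avoids every integer y-axis point in the box.
4. The integer polynomial consistent with all of this is the stated p.

3*x^3 - 3*x*y^2 - x^2 - 3*x - 3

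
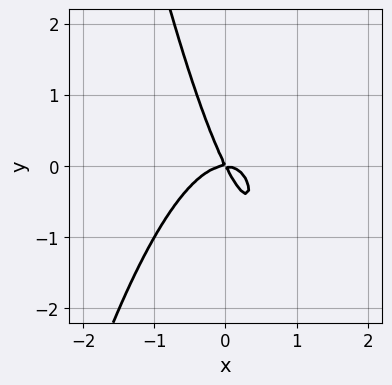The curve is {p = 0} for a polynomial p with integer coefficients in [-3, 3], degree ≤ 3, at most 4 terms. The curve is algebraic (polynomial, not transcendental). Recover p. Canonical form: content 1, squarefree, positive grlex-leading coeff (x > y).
3*x^3 + 2*x*y + y^2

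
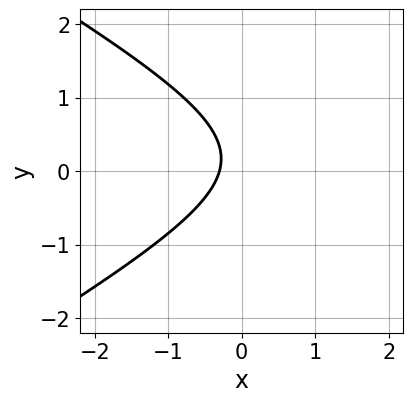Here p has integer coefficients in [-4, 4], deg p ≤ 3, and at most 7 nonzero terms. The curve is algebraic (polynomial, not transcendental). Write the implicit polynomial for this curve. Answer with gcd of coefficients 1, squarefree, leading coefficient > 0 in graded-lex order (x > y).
The degree is 2 — a generic line meets the curve in up to 2 points.
From the visible intercepts: it misses every integer gridline on the y-axis.
The integer polynomial consistent with all of this is the stated p.

x^2 - 3*y^2 - 3*x + y - 1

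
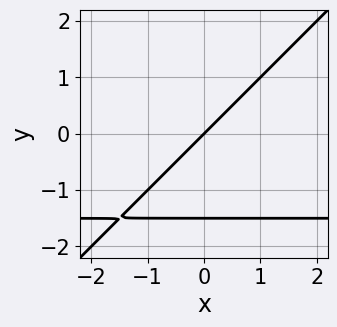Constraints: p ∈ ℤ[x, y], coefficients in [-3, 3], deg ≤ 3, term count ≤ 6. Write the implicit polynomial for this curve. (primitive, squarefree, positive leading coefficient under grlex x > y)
1. Degree: a generic line meets the curve in up to 2 points, so deg p = 2.
2. Reading off the gridlines: it crosses the x-axis at the gridline x = 0; one y-axis crossing is at y = 0.
3. Matching integer coefficients to the picture gives p.

2*x*y - 2*y^2 + 3*x - 3*y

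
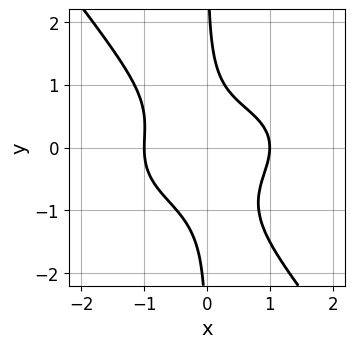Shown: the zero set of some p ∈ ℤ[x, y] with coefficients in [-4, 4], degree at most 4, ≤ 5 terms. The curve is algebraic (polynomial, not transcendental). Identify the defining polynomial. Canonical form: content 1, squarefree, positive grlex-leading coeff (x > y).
1. deg p = 4. A generic line meets the curve in up to 4 points.
2. From the visible intercepts: it misses every integer gridline on the y-axis; the x-axis gridline crossings are at x ∈ {-1, 1}.
3. Matching integer coefficients to the picture gives p.

x^4 + 2*x^2*y^2 + 2*x*y^3 + x*y^2 - 1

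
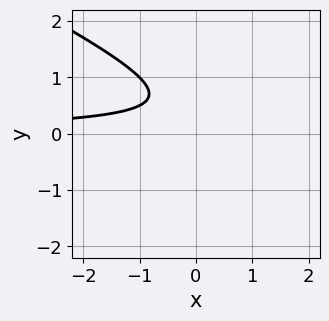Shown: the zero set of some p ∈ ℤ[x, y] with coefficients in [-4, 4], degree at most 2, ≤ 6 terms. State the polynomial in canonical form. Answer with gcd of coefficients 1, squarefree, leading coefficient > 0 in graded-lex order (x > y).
x*y + 2*y^2 - 2*y + 1

(a) deg p = 2. The shape is more complex than any degree-1 curve.
(b) From the visible intercepts: no y-intercept at any integer in the box; it misses every integer gridline on the x-axis.
(c) Matching integer coefficients to the picture gives p.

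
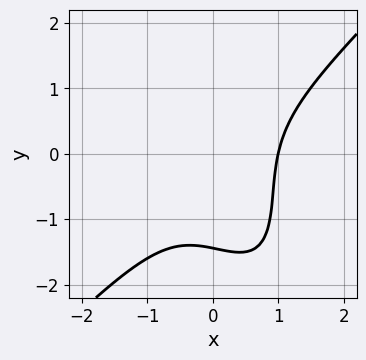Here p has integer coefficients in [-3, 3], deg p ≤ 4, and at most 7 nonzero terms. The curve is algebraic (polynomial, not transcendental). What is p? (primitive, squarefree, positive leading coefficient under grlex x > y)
3*x^3 - 2*x*y^2 - y^3 - 2*x*y - 3

1. deg p = 3. The shape is more complex than any degree-2 curve.
2. Checking where it meets the axes: it meets the x-axis at x = 1 (among the integer gridlines).
3. These observations pin down the coefficients.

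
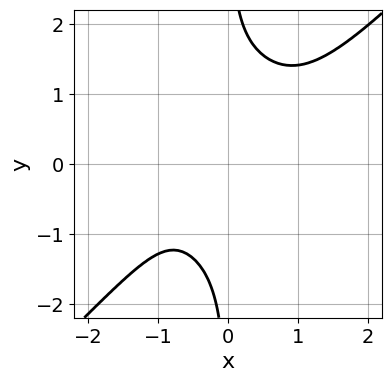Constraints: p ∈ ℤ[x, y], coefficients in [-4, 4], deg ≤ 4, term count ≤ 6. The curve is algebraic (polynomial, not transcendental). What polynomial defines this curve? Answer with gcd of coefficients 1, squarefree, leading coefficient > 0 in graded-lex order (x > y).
1. deg p = 4. The shape is more complex than any degree-3 curve.
2. Reading off the gridlines: no y-intercept at any integer in the box; it misses every integer gridline on the x-axis.
3. Assembling these constraints gives the stated polynomial.

2*x^4 - 2*x*y^3 - x^2*y + 2*x + 3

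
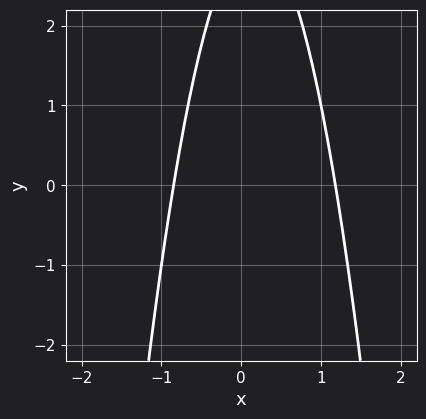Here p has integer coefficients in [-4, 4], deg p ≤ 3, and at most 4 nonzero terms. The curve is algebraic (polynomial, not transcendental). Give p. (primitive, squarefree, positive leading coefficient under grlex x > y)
3*x^2 - x + y - 3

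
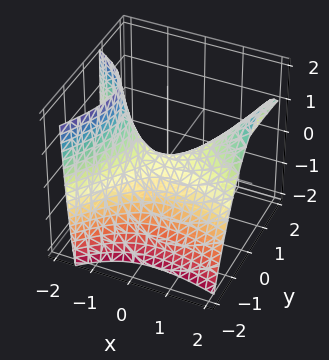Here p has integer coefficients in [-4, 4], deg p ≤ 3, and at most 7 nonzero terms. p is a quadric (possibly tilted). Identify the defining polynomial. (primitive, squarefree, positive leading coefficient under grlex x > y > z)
First, the degree is 2 — no degree-1 surface has this shape.
Next, from the visible intercepts: it crosses the z-axis at the gridline z = 0; it meets the y-axis at y = 0 (among the integer gridlines).
Finally, fitting integer coefficients to these (and the overall shape) gives p.

x^2 + 2*x*y - x*z - 2*y^2 - 2*z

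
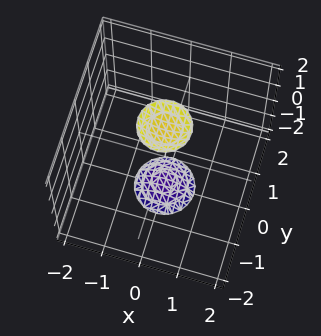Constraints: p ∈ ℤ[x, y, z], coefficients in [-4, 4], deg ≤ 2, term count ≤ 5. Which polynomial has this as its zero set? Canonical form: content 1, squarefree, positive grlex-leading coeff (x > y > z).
I count 2 distinct pieces.
deg p = 2.
Symmetries: the z-axis is an axis of rotation, so x and y enter only as x² + y².
Checking where it meets the axes: a circular section at z = -2 has radius between 0 and 1; it misses every integer gridline on the y-axis; no x-intercept at any integer in the box.
These observations pin down the coefficients.

3*x^2 + 3*y^2 - z^2 + 3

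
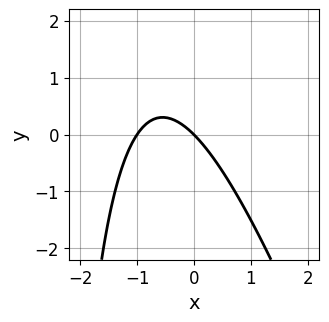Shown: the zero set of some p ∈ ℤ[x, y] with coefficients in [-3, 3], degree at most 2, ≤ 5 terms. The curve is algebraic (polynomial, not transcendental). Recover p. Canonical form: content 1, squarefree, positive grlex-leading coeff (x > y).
3*x^2 + x*y + 3*x + 3*y

The degree is 2 — no degree-1 curve has this shape.
Observable constraints: the x-axis gridline crossings are at x ∈ {-1, 0}; one y-axis crossing is at y = 0.
Assembling these constraints gives the stated polynomial.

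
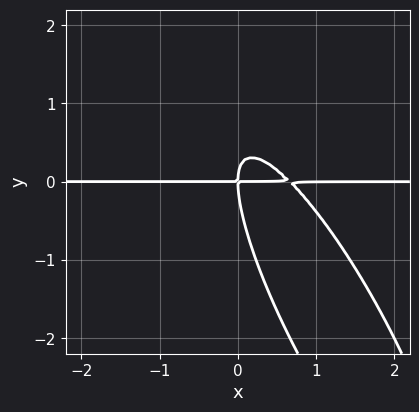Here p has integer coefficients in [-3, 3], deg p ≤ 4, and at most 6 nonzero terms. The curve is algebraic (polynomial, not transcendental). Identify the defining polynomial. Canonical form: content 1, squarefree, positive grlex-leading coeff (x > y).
1. deg p = 3. The shape is more complex than any degree-2 curve.
2. From the axis intercepts and sections: every point of the x-axis in the box is on the curve; one y-axis crossing is at y = 0.
3. The integer polynomial consistent with all of this is the stated p.

3*x^2*y + 3*x*y^2 + y^3 - 2*x*y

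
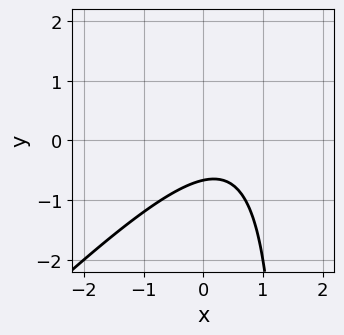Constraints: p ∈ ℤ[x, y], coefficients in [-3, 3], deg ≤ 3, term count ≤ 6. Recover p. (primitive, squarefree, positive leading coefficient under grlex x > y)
2*x^2 - 2*x*y - 2*x + 3*y + 2

1. deg p = 2. The shape is more complex than any degree-1 curve.
2. From the axis intercepts and sections: it misses every integer gridline on the x-axis.
3. Fitting integer coefficients to these (and the overall shape) gives p.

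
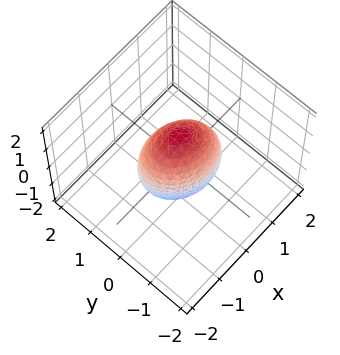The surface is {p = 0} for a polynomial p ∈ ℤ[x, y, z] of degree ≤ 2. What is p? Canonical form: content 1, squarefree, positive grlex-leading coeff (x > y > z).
1. deg p = 2. No degree-1 surface has this shape.
2. From the axis intercepts and sections: the x-axis gridline crossings are at x ∈ {-1, 1}.
3. Assembling these constraints gives the stated polynomial.

2*x^2 + x*y + 3*y^2 + z^2 - 2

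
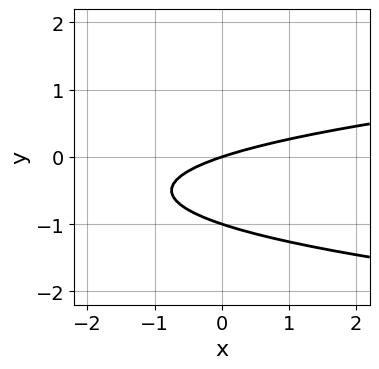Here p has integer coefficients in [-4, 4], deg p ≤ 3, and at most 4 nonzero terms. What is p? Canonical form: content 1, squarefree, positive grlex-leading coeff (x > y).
3*y^2 - x + 3*y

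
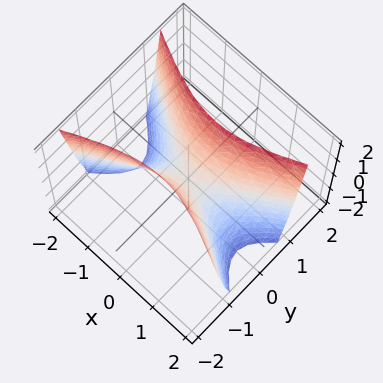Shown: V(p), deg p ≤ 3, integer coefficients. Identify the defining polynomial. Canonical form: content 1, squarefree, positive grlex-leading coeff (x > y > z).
x^2 - 3*y^2 + z

(a) Degree: a saddle surface; a quadric, so deg p = 2.
(b) Symmetries: mirror symmetry y ↦ −y ⇒ only even powers of y; mirror symmetry x ↦ −x ⇒ only even powers of x.
(c) From the visible intercepts: one y-axis crossing is at y = 0; it crosses the z-axis at the gridline z = 0; one x-axis crossing is at x = 0.
(d) Solving for integer coefficients yields p as stated.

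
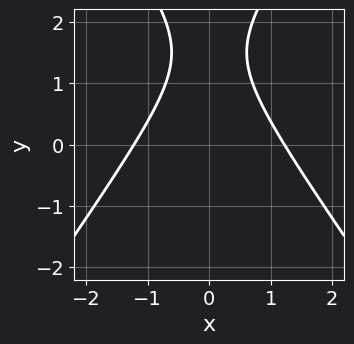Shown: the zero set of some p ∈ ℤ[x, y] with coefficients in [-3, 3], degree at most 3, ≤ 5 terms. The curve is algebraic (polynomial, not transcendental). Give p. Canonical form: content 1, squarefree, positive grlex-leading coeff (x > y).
1. Degree: a generic line meets the curve in up to 2 points, so deg p = 2.
2. Symmetries: the x ↦ −x reflection is a symmetry, so x appears only in even powers.
3. Checking where it meets the axes: the curve avoids every integer y-axis point in the box.
4. Assembling these constraints gives the stated polynomial.

2*x^2 - y^2 + 3*y - 3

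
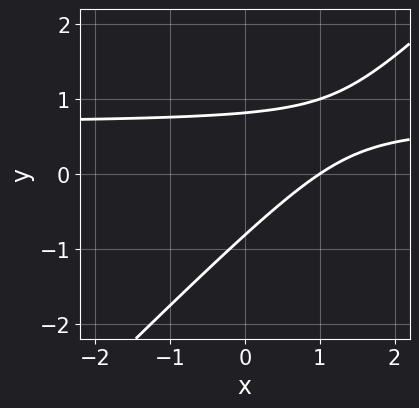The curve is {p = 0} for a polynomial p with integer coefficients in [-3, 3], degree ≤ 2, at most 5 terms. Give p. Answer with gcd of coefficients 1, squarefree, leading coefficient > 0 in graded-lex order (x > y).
3*x*y - 3*y^2 - 2*x + 2

deg p = 2.
Checking where it meets the axes: it crosses the x-axis at the gridline x = 1.
These observations pin down the coefficients.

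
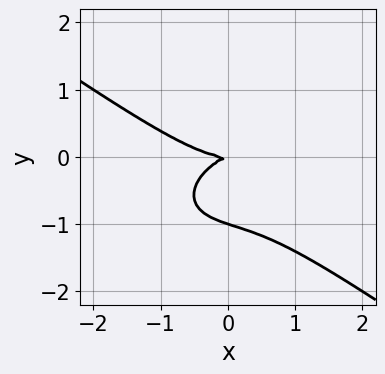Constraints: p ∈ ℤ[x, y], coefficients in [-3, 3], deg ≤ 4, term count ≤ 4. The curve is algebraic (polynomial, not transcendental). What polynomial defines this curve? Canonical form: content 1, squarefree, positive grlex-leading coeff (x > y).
First, degree: no degree-2 curve has this shape, so deg p = 3.
Next, against the integer gridlines: it meets the x-axis at x = 0 (among the integer gridlines); the y-axis gridline crossings are at y ∈ {-1, 0}.
Finally, these observations pin down the coefficients.

x^3 + 3*y^3 - x*y + 3*y^2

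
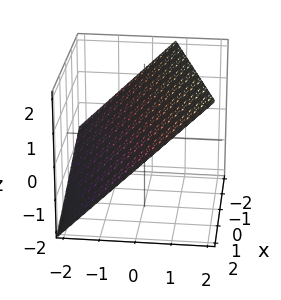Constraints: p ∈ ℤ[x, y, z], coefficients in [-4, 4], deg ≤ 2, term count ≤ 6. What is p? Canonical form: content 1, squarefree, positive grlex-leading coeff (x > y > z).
x - 3*y + 3*z - 2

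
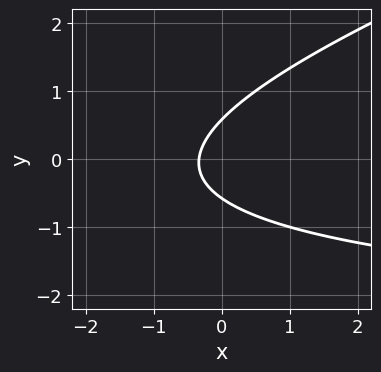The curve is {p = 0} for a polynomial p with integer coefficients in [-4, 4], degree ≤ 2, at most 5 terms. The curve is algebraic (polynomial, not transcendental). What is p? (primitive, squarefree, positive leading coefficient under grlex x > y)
x*y - 3*y^2 + 3*x + 1

First, deg p = 2. The shape is more complex than any degree-1 curve.
Finally, the integer polynomial consistent with all of this is the stated p.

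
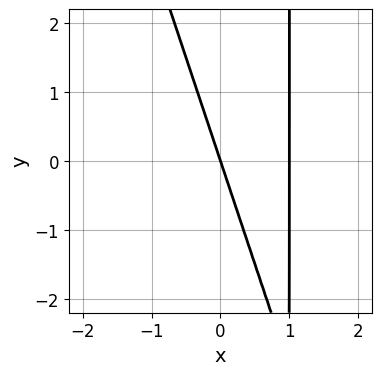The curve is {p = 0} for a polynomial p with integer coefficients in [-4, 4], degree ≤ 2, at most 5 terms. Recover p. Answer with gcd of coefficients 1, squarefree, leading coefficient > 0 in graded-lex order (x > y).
(a) Degree: no degree-1 curve has this shape, so deg p = 2.
(b) Against the integer gridlines: the x-axis gridline crossings are at x ∈ {0, 1}; it meets the y-axis at y = 0 (among the integer gridlines).
(c) Matching integer coefficients to the picture gives p.

3*x^2 + x*y - 3*x - y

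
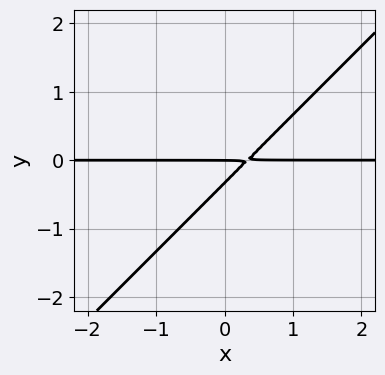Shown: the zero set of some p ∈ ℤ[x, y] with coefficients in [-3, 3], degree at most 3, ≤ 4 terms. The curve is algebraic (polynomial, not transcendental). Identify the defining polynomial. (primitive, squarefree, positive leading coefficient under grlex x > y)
3*x*y - 3*y^2 - y

1. deg p = 2. The shape is more complex than any degree-1 curve.
2. Reading off the gridlines: the visible x-axis segment lies entirely on the curve; it crosses the y-axis at the gridline y = 0.
3. These observations pin down the coefficients.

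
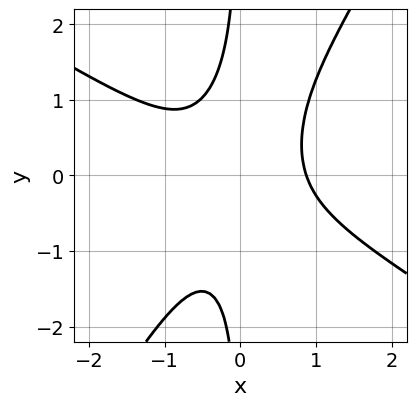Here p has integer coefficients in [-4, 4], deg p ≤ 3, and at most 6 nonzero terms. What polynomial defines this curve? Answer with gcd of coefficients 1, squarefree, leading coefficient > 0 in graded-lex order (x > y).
(a) deg p = 3.
(b) From the visible intercepts: it misses every integer gridline on the y-axis.
(c) Matching integer coefficients to the picture gives p.

3*x^3 + 3*x^2*y - 3*x*y^2 - 2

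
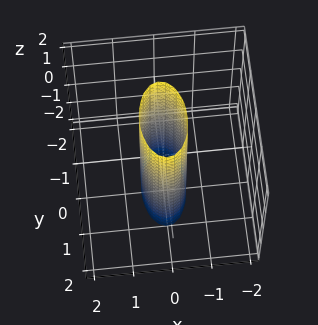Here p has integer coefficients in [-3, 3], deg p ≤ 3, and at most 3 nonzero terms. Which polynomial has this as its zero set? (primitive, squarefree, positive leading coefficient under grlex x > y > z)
3*x^2 + y^2 - 1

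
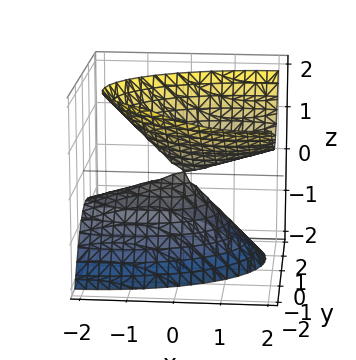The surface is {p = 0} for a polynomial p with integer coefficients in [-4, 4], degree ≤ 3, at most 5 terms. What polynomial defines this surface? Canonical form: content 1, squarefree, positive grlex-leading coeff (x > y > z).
x^2 - 2*x*z + 3*y^2 + 2*y*z - 2*z^2

I count 2 distinct pieces. Treating them together as one polynomial.
The degree is 2 — the shape is more complex than any degree-1 surface.
Against the integer gridlines: it meets the z-axis at z = 0 (among the integer gridlines); it crosses the y-axis at the gridline y = 0.
Putting this together gives p.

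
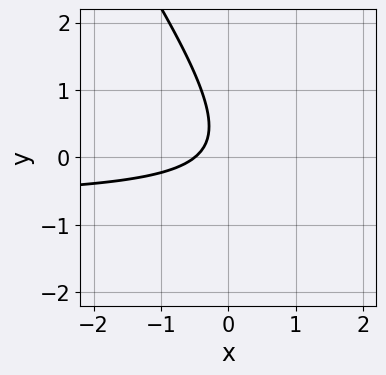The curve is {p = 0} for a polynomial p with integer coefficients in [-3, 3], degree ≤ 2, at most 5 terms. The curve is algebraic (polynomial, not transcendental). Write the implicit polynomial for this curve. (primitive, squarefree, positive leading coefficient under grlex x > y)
3*x*y + 2*y^2 + 2*x - y + 1

deg p = 2. No degree-1 curve has this shape.
Against the integer gridlines: no y-intercept at any integer in the box.
Putting this together gives p.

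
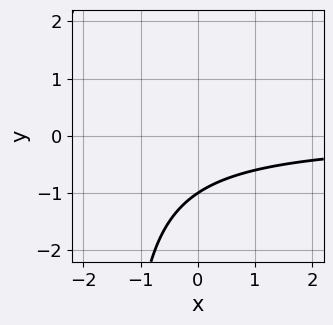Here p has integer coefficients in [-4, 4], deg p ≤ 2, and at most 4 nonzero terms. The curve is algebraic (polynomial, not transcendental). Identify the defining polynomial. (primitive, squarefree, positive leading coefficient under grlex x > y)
First, degree: a generic line meets the curve in up to 2 points, so deg p = 2.
Then, observable constraints: it misses every integer gridline on the x-axis; it meets the y-axis at y = -1 (among the integer gridlines).
Finally, together with the visible shape, these determine p as stated.

2*x*y + 3*y + 3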